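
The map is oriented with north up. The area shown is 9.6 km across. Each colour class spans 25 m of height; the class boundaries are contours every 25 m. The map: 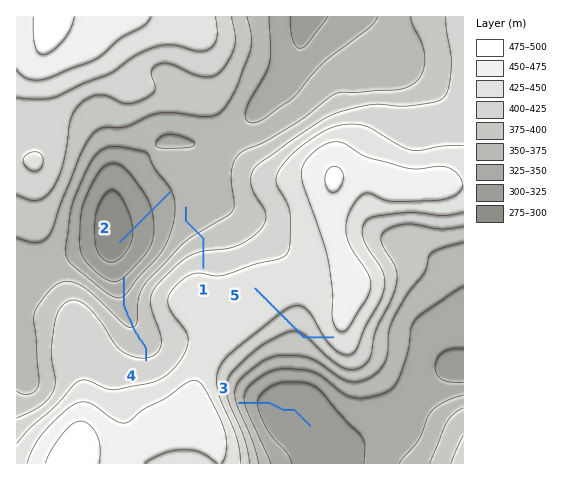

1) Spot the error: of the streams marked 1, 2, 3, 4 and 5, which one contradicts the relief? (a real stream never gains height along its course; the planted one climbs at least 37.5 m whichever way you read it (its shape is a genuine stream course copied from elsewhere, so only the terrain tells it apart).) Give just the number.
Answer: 5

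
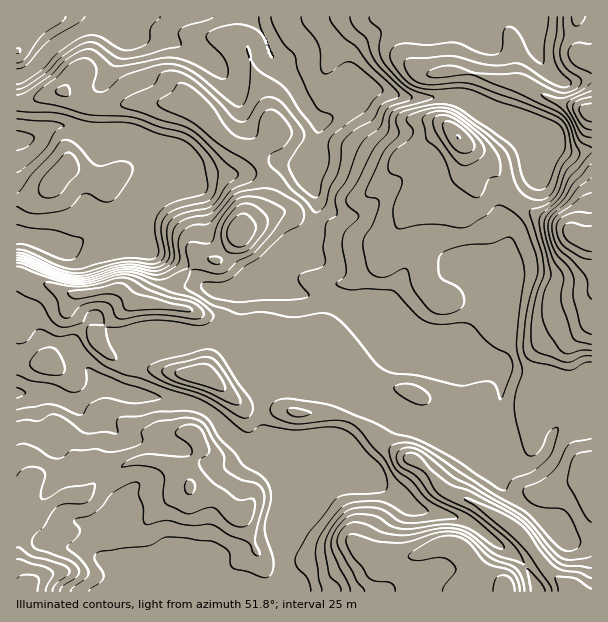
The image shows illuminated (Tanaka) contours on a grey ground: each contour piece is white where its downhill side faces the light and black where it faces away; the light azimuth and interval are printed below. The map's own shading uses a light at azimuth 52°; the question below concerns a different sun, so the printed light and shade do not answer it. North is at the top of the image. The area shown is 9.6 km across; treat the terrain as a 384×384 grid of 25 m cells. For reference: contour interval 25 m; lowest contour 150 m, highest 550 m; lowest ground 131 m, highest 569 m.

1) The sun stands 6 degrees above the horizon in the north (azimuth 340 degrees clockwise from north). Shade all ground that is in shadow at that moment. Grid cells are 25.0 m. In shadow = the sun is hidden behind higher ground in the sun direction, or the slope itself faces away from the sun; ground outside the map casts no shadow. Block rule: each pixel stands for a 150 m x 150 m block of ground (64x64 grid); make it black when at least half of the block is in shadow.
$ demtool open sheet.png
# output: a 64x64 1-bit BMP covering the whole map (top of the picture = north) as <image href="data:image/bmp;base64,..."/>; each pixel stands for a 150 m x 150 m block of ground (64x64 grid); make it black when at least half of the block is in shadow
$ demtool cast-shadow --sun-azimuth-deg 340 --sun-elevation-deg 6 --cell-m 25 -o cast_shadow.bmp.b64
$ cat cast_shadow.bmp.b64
<image width="64" height="64" href="data:image/bmp;base64,Qk0+AgAAAAAAAD4AAAAoAAAAQAAAAEAAAAABAAEAAAAAAAACAAATCwAAEwsAAAIAAAAAAAAA////AAAAAAAfgAAAAAAAAA8AAAAAAAAAAAAAAAAAAAAAAAAAAAAAAAAAAAAAAAEAAAAAAAAABwAAADjwAAAOAAAAuDAAADwAA4AQMAAB8AADgAAQAAPgAAAAAAAACwAAAAAAAAAYAAAAGAAAABgAAAAEAAAAOAAAAAAAAAAAAAAAAAAAAAAAAAAAAAHwAAAAAAABh/wAAAAAAAPv+AAAAAAAD8PgAAAAAAA/gAAAAAAAAf8AAAAAAHgP/gAAAAADeD/4AAAAAA8AeAAAAAAAPwBgAAAAAAB/AoAAAAAAAAcGB/gAAAAAAwYf/AAAAYAADx/8AAADwAAD3/gAAAPAAAPngAAAAAAAA+AAAACAAAAAAAOwAcAAAAAAB/gAwAAAAAAP+AAAAAAAAAH4AAAABwAAAPwAAAAPAAAA/AAAAAQAAAA8AAAAAAAAAAwAAAAAAAAAAAAAAAAQAAAAAAAAAAAQAAAAAAAAABAAAAAAAAAAAAAAAAAAAAAAAAAAAAAAAAAQAAAAMAAAAPgBAABwAAAH+AMAAAABYf/4AAAAADn///AAAAAA/f//4AAAAAP9/xwAAAAAP/gcAAAAAA//4AAAAAAAP/8AAAAAAAB/+ADAAAAAAMCABuAAAAAAAAAA8AAAAAAAAAB4AAAAAAAAADwAAAAAAAAAHgAAAAAAAAACAAAAAAAAAA=="/>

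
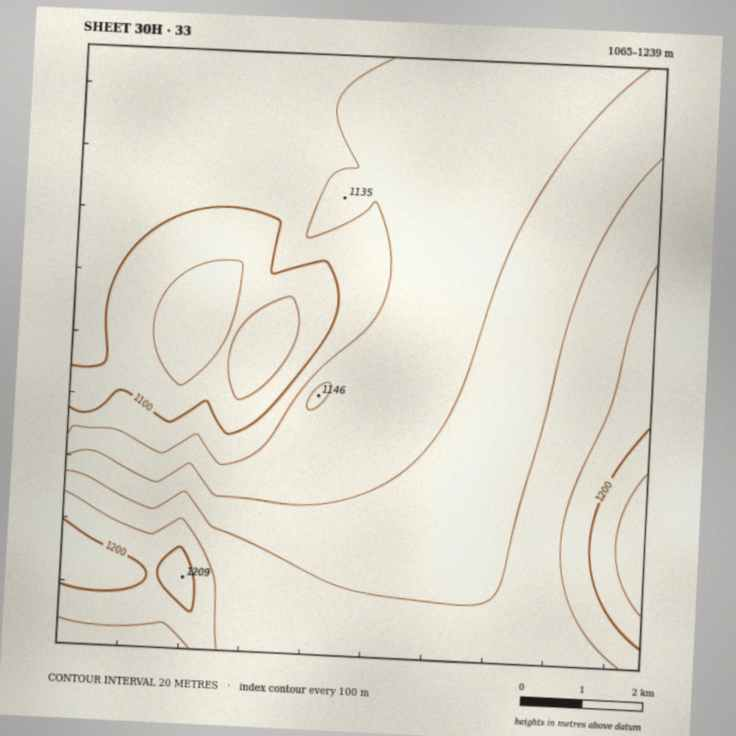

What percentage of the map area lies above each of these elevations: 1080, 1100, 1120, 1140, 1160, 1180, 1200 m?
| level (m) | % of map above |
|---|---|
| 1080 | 97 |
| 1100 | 89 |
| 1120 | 70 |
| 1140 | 46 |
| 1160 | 27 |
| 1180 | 11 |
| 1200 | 4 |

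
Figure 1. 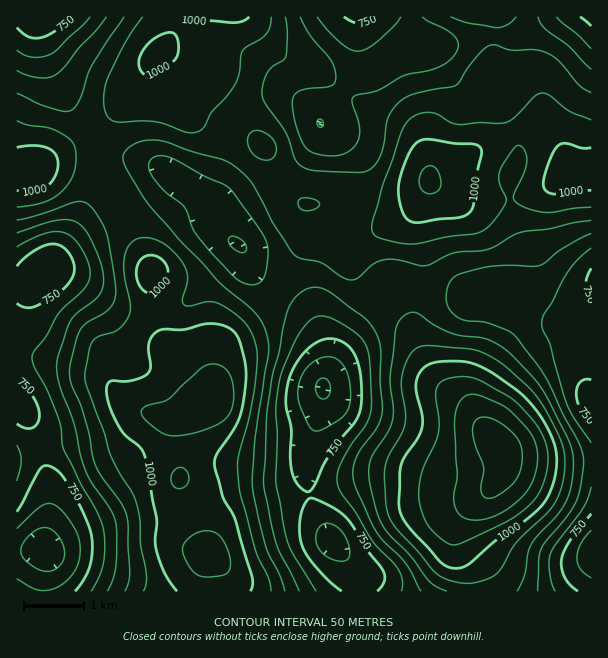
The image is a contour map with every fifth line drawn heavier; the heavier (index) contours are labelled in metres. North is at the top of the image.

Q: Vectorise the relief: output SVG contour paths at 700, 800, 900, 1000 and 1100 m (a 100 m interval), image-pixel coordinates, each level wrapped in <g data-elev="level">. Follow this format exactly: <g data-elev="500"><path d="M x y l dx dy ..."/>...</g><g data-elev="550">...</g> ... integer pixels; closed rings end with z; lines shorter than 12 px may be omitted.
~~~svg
<g data-elev="700"><path d="M591 578l-10-8-4-12 3-13 11-15"/><path d="M341 561l-14-4-6-5-3-6-2-6 0-7 2-5 5-4 6-1 6 2 6 5 5 9 3 9 1 7-3 5z"/><path d="M17 529l24-23 6-2 6 0 9 6 11 15 5 12 2 12-1 12-4 9-7 10-11 7-10 3-9 0-21-11"/><path d="M315 431l-6-5-9-21-2-10 1-11 4-11 8-9 10-6 11-1 9 5 6 10 3 15 0 17-3 8-6 6-17 11z"/></g><g data-elev="800"><path d="M316 591l-24-39-7-19-9-51 1-47-1-25 5-35 13-32 14-21 6-4 7-2 12 3 20 12 9 8 6 11 2 21 2 31-1 11-5 12-16 21-9 16-3 11-1 9 4 10 15 21 16 27 27 30 3 11-1 10"/><path d="M555 591l-3-7-2-11-1-10 1-9 5-9 28-36 4-9 4-13"/><path d="M17 481l4-20-1-8-3-8"/><path d="M591 443l-16-24-8-14-17-60-7-15-1-7 2-9 8-12 16-30 10-12 13-12"/><path d="M240 252l-6-3-4-4-2-5 2-3 7 0 8 6 2 5-1 3-3 2z"/><path d="M17 247l28-14 9-1 9 0 8 4 7 7 7 12 5 12 0 9-3 9-29 29-11 21-13 16-2 6 2 9 13 23 12 30 5 31 17 35 14 24 8 18 2 16-2 20-4 13-8 15"/><path d="M318 126l-1-4 3-3 3 2 0 4-2 2z"/><path d="M591 49l-13-14-22-18"/><path d="M90 17l-33 32-7 6-9 2-9 0-8-2-7-5"/><path d="M401 17l-7 9-19 17-10 7-8 1-7-2-11-7-12-12-10-13"/></g><g data-elev="900"><path d="M285 591l-5-16-14-29-14-60 3-48 14-85-1-11-3-12-4-9-6-9-37-31-69-77-24-39-2-9 3-6 6-5 8-3 18-2 10 3 26 9 27 7 9 4 13 10 9 10 21 41 21 31 8 4 19 4 20 13 9 4 7-2 15-13 11-5 13 0 23 5 7 1 27-13 36-4 32-17 27-3 25-6 18-3"/><path d="M517 591l8-16 3-21 3-9 6-9 22-23 10-18 3-13 1-17 0-12-3-10-29-56-10-12-24-24-10-7-11-5-27-4-10-3-16-8-14-10-8-2-10 6-5 11-6 49 3 30 0 11-5 13-17 26-2 9 0 12 8 33 8 18 25 25 19 26 8 6 10 4"/><path d="M17 220l25-6 30-11 11-1 6 3 6 6 7 13 5 10 8 48 0 17-7 11-21 12-7 8-9 30-2 14 2 10 10 21 7 23 7 37 7 12 19 26 6 13 3 57-1 9-4 9"/><path d="M591 93l-11-7-20-24-12-9-14-3-24 0-13-5-6 0-6 3-8 8-21 29-42 9-9 4-8 6-9 15-7 36-4 8-6 6-6 3-6 0-50-2-7-4-6-5-10-27-20-29-4-9 1-10 4-13 6-7 11-6 2-4 1-23-2-16"/><path d="M124 17l-33 49-11 32-8 12-7 1-13-3-14-4-21-11"/><path d="M451 17l17 6 29 5 10-3 9-8"/></g><g data-elev="1000"><path d="M250 591l3-7-1-9-17-56-12-22-9-33 3-11 17-24 6-14 5-29 0-21-5-22-5-10-10-7-15-2-27 6-18-1-7 2-6 5-3 6-1 8 3 16-3 8-7 4-10 3-20 0-3 2-1 4 2 18 10 21 7 10 14 11 4 8 13 63-2 22 1 11 9 23 12 17"/><path d="M449 567l10 1 9-4 28-24 25-16 16-14 8-9 6-10 4-14 2-13-1-15-6-15-10-18-13-17-12-10-27-19-15-7-14-2-27 2-7 4-6 7-3 7 0 8 6 25 0 12-4 12-15 21-3 14-1 31 4 14 8 12 27 30z"/><path d="M148 293l5-1 6-3 6-7 3-7 0-6-3-6-6-5-6-3-6 1-4 2-4 5-2 6-1 7 3 8 4 6z"/><path d="M413 222l46-5 6-1 5-4 4-8 2-25 6-26-1-4-2-3-6-2-18-1-27-4-8 2-6 4-11 22-5 22 1 12 4 12 4 6z"/><path d="M17 191l18 0 10-4 10-10 3-13-3-11-8-5-14-3-16 2"/><path d="M591 148l-9 0-16-5-8 2-4 6-5 10-6 22 3 8 6 3 39-4"/><path d="M143 74l4 1 6-1 23-15 2-6 1-8-2-7-3-4-6-2-7 3-9 5-6 7-5 7-2 8 1 7z"/><path d="M179 17l9 3 45 3 9-2 7-4"/></g><g data-elev="1100"><path d="M468 519l11 1 12-3 12-5 13-10 9-9 6-9 5-12 2-13-1-12-4-10-6-9-14-14-14-10-17-8-9-2-8 2-6 6-3 9-1 11 2 52-3 27 4 12z"/></g>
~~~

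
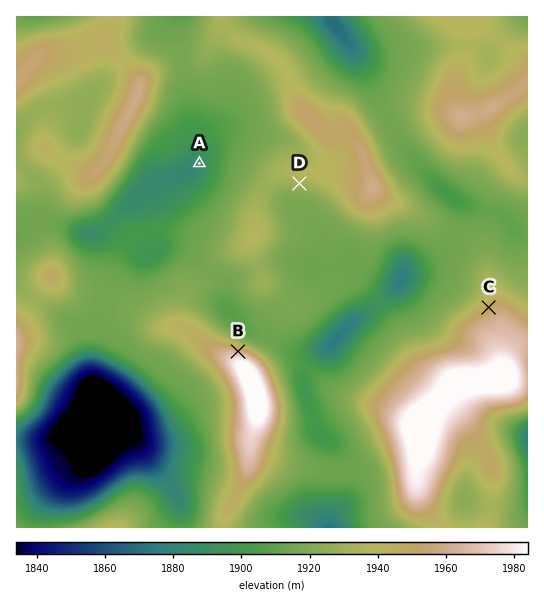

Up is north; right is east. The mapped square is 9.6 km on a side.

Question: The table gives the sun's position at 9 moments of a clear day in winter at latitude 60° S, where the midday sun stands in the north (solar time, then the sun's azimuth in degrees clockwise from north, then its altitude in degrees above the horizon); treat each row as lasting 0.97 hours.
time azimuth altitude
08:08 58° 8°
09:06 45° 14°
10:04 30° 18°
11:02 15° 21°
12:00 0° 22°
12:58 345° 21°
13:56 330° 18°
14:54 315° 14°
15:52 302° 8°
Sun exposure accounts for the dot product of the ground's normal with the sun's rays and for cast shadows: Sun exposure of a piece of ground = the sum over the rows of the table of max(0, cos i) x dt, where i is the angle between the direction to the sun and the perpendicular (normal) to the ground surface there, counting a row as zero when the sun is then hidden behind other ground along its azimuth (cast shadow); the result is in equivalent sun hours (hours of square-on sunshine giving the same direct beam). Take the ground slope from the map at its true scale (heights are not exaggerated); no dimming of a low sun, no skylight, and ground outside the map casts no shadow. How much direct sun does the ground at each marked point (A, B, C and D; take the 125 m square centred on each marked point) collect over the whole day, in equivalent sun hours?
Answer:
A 2.3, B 3.4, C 2.7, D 2.1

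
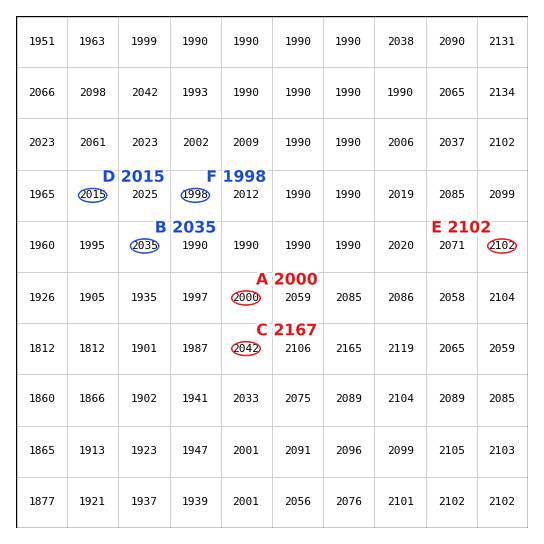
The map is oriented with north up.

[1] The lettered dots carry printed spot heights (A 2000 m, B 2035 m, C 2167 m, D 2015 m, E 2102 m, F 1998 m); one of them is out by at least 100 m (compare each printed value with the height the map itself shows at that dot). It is C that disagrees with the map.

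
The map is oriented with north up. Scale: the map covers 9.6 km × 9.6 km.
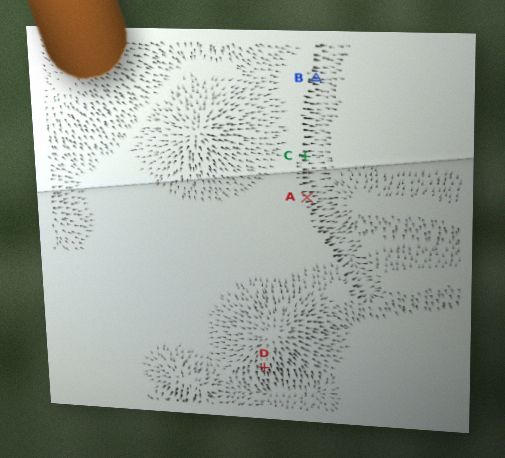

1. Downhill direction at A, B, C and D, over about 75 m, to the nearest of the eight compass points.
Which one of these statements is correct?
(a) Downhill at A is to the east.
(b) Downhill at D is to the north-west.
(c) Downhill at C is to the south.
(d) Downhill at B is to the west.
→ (a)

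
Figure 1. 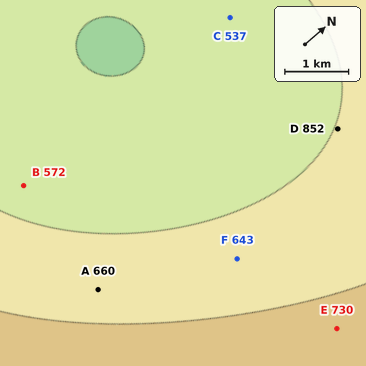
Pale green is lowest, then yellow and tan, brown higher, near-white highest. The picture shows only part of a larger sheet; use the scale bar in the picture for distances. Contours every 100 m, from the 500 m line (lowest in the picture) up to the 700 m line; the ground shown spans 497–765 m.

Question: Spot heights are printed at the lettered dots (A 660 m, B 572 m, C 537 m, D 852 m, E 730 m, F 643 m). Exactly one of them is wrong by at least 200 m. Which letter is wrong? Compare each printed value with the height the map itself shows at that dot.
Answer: D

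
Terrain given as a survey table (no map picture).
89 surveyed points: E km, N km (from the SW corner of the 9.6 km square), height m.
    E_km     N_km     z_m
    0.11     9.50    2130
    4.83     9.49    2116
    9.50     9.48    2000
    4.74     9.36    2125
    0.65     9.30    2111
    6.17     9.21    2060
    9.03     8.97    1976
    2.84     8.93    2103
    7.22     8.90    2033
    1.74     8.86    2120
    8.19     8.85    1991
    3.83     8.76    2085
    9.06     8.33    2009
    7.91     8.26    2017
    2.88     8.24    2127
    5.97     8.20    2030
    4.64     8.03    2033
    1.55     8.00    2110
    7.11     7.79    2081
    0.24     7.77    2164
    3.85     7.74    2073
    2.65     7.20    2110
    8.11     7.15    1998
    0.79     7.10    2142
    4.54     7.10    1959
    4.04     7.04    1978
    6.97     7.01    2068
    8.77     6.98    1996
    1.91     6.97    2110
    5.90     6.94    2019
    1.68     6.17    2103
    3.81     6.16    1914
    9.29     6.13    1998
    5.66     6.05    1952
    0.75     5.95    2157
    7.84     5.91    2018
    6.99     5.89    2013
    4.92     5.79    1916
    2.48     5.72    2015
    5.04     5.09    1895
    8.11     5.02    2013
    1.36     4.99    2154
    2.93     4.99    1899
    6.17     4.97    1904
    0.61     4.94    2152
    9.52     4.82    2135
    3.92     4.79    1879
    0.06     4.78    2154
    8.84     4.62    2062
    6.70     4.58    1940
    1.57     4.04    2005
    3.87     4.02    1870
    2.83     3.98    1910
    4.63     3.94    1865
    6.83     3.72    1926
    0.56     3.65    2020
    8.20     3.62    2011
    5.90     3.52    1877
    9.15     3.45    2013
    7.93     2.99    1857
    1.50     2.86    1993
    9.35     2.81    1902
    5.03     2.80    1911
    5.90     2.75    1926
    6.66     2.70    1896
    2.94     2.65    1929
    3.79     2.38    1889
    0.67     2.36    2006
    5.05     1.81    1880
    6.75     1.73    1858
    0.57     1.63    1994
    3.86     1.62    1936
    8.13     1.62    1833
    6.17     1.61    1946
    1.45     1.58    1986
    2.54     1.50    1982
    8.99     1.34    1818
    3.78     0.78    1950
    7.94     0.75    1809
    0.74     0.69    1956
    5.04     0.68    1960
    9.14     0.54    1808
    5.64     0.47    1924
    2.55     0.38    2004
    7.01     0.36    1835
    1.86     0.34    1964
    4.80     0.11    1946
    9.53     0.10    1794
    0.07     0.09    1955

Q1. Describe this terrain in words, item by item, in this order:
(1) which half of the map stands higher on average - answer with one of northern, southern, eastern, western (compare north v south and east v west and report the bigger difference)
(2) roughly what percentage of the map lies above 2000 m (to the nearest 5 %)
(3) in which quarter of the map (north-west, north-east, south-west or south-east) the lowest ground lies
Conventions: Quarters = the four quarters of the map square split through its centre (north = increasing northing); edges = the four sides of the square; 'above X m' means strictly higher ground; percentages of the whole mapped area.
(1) Taken as a whole, the northern half is higher than the southern.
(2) About 45 % of the map lies above 2000 m.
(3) Look to the south-east quarter for the lowest ground.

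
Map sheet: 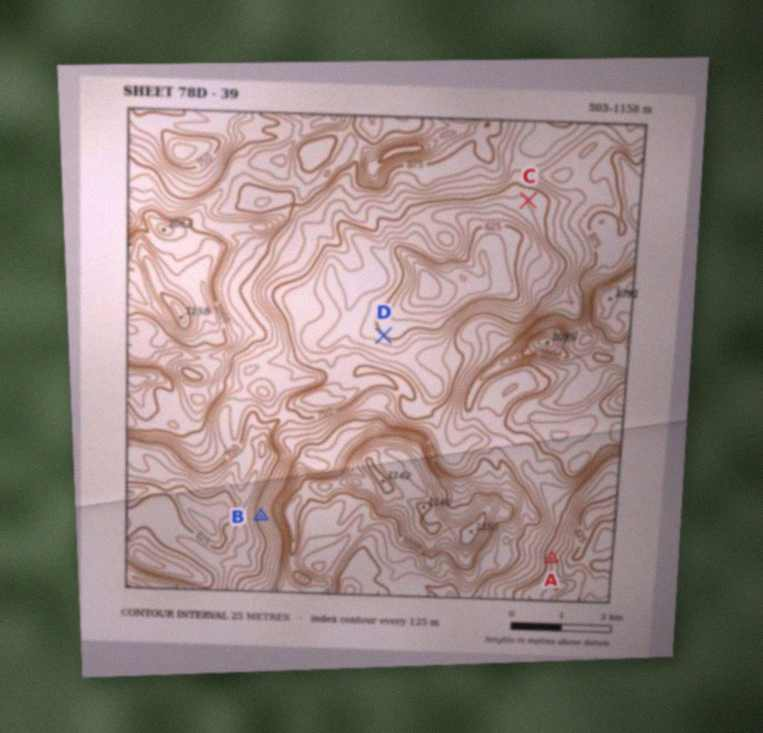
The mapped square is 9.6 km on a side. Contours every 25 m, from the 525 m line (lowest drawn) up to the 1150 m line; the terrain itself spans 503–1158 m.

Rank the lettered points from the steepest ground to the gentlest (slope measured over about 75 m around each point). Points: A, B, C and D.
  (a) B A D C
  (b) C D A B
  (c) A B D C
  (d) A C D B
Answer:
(a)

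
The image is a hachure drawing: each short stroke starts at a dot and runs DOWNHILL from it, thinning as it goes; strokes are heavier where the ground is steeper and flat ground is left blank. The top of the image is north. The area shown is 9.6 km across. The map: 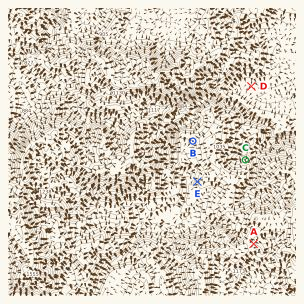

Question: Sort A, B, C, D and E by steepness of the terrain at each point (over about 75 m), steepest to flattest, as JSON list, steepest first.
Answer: ["C", "E", "B", "A", "D"]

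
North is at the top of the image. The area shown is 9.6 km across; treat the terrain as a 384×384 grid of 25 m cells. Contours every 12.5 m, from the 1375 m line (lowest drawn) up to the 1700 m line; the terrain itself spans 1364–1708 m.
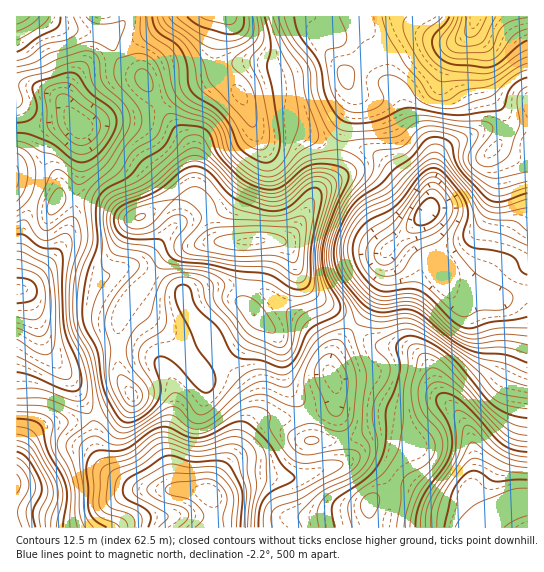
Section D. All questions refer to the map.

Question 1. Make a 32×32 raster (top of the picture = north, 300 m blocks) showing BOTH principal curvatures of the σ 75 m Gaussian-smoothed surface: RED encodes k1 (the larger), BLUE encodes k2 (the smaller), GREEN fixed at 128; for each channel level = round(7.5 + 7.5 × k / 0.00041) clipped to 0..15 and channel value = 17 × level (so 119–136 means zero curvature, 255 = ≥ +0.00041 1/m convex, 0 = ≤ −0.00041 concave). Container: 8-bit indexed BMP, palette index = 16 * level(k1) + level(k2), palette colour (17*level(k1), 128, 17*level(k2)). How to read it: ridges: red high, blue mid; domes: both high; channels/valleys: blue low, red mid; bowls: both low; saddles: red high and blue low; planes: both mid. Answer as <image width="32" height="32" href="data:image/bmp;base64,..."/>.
<image width="32" height="32" href="data:image/bmp;base64,Qk02CAAAAAAAADYEAAAoAAAAIAAAACAAAAABAAgAAAAAAAAEAAATCwAAEwsAAAABAAAAAAAAAIAAABGAAAAigAAAM4AAAESAAABVgAAAZoAAAHeAAACIgAAAmYAAAKqAAAC7gAAAzIAAAN2AAADugAAA/4AAAACAEQARgBEAIoARADOAEQBEgBEAVYARAGaAEQB3gBEAiIARAJmAEQCqgBEAu4ARAMyAEQDdgBEA7oARAP+AEQAAgCIAEYAiACKAIgAzgCIARIAiAFWAIgBmgCIAd4AiAIiAIgCZgCIAqoAiALuAIgDMgCIA3YAiAO6AIgD/gCIAAIAzABGAMwAigDMAM4AzAESAMwBVgDMAZoAzAHeAMwCIgDMAmYAzAKqAMwC7gDMAzIAzAN2AMwDugDMA/4AzAACARAARgEQAIoBEADOARABEgEQAVYBEAGaARAB3gEQAiIBEAJmARACqgEQAu4BEAMyARADdgEQA7oBEAP+ARAAAgFUAEYBVACKAVQAzgFUARIBVAFWAVQBmgFUAd4BVAIiAVQCZgFUAqoBVALuAVQDMgFUA3YBVAO6AVQD/gFUAAIBmABGAZgAigGYAM4BmAESAZgBVgGYAZoBmAHeAZgCIgGYAmYBmAKqAZgC7gGYAzIBmAN2AZgDugGYA/4BmAACAdwARgHcAIoB3ADOAdwBEgHcAVYB3AGaAdwB3gHcAiIB3AJmAdwCqgHcAu4B3AMyAdwDdgHcA7oB3AP+AdwAAgIgAEYCIACKAiAAzgIgARICIAFWAiABmgIgAd4CIAIiAiACZgIgAqoCIALuAiADMgIgA3YCIAO6AiAD/gIgAAICZABGAmQAigJkAM4CZAESAmQBVgJkAZoCZAHeAmQCIgJkAmYCZAKqAmQC7gJkAzICZAN2AmQDugJkA/4CZAACAqgARgKoAIoCqADOAqgBEgKoAVYCqAGaAqgB3gKoAiICqAJmAqgCqgKoAu4CqAMyAqgDdgKoA7oCqAP+AqgAAgLsAEYC7ACKAuwAzgLsARIC7AFWAuwBmgLsAd4C7AIiAuwCZgLsAqoC7ALuAuwDMgLsA3YC7AO6AuwD/gLsAAIDMABGAzAAigMwAM4DMAESAzABVgMwAZoDMAHeAzACIgMwAmYDMAKqAzAC7gMwAzIDMAN2AzADugMwA/4DMAACA3QARgN0AIoDdADOA3QBEgN0AVYDdAGaA3QB3gN0AiIDdAJmA3QCqgN0Au4DdAMyA3QDdgN0A7oDdAP+A3QAAgO4AEYDuACKA7gAzgO4ARIDuAFWA7gBmgO4Ad4DuAIiA7gCZgO4AqoDuALuA7gDMgO4A3YDuAO6A7gD/gO4AAID/ABGA/wAigP8AM4D/AESA/wBVgP8AZoD/AHeA/wCIgP8AmYD/AKqA/wC7gP8AzID/AN2A/wDugP8A/4D/AKWUhaSThMfnxcfItpOBlum5p5eIh6eWcpSouKeXp6eXlZa4pmRhgpWVlraVc2GV6bm2tsi3ybiDgqfZp5aXuLjJ2MmnlYVzYHFhgXJCU7PElHSEp7bI15WTksjpuJWXuMq4lqSDcoKFhXWVdHOkt6eUk4BwYHPFl5Zxc+fZl7WnyJZjk6Ojp6Z1Y5SmlIJ0lZa3p4SDYZS3hmRBtPa3pYa1w3J0dKTnpVNyp8eUc3SWt9nq59alhLeGZFK098Z0ZafHxte0kvbng6HI67iTtLeWlKV1dJaXl5WFhfb4poN1h6eopbGi2f3msKXJyJWEdYWmpnVzh5iXlKjY9+d0c3aFloZygLb5/Neihqi4t5WFl7aWdXOXl4WWyenolmJlhpeGc2By6PimlIOXqJimlnW1s3RkZKaFZYfH17eUlIeXh4WDcXTm5oV0hpeXhZWUdOfGYmN1l4d1puj52MO1qJeHhJGTttbGhnaWl4d0lKan+8hzY4Snt8bo+OiUgJWol4ZykLjZuLiHmKaHhXOFydjJtJSFsuXVx9nXlFBRhIaFhnKBydiXyJeoloSDlcfoqJSkltn247Km2ceAcHWEdIVkYXPI2IaouKd0Y4W3yKaDgrX29ueEUmPEsoCFh3Z1hWNSk7jYlnWn1pFAYICggWOF+fazVGNSY5KTdIaGh4eXhYWhpcjGg3KT5NallaaWhaX59lJCU0J0p6eGdpeHdoeFuKKBddPEhIPF+fj4+Pjn5/n1UkBTU3GmyLWmqId3hqTJpnJitfnatZGEp8fH2Ojn+PeVUFJ2o6CDtcfHlnaHkrfIgpHW/Pz4lHOkpISVlqT29+dyUXW1kEBSg9LEk4OjktmkstXGt/b2t7jI1da0ktb596NzhbimUEBRo+i4hKeAyKWTpoNxc8bZyui1dFJip/v49dW2qLdQUITG6Lm3uJLHpYOGlYaDhMnqyHVjQkKj1sXm57W1x5GQ1/zJl7fHpcd0Y4WoqId0s+OzUmNidKOSkZKSg6bJo6DT2tmolpKUlWNTY6amdoa32cmDYnOWlnSjpIWGl7eCU4CQpLeHlaZ1dGRTg7WGxsbJx5KCdKeGdKa5qZiXlZOWt6WTtqe4qHNzhXaVpqbVlISTcnOGp4SFqLmoqLe1x9m4l5e2hYOCY3SnuLeo2KZ0ZHR0ZJeXhJa4yJeGdXWXqIWFpINkhJaGg5Wop7m5l5eFhZaWqIZkZMe5l4aFhoeklYbHlmS4l5aGc6WlpqipqKS1xtemk4W21peXp4WHlcbIl8nIpoZ2p7jFx5ekpaiopZZ0g6KUyNeGdoeGhpe15/jpp5aWl6a2t7Wmt8ekg3VldWJhlbjYl3aHh4WXp5WDtPiXdYY="/>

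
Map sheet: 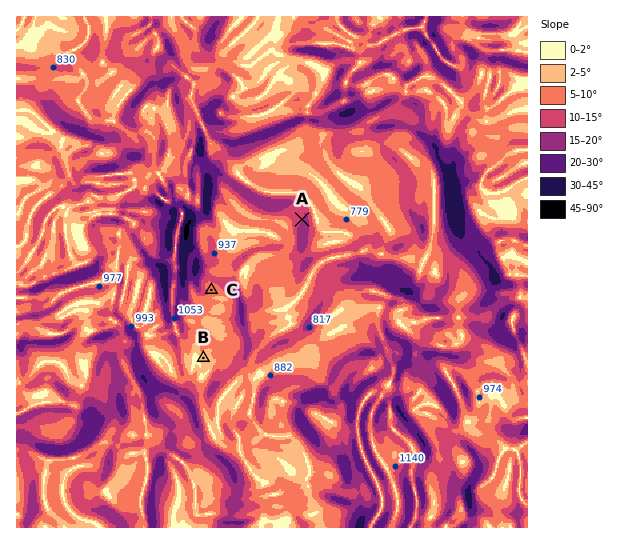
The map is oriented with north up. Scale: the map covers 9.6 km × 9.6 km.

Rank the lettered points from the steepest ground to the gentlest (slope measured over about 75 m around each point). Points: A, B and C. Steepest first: A C B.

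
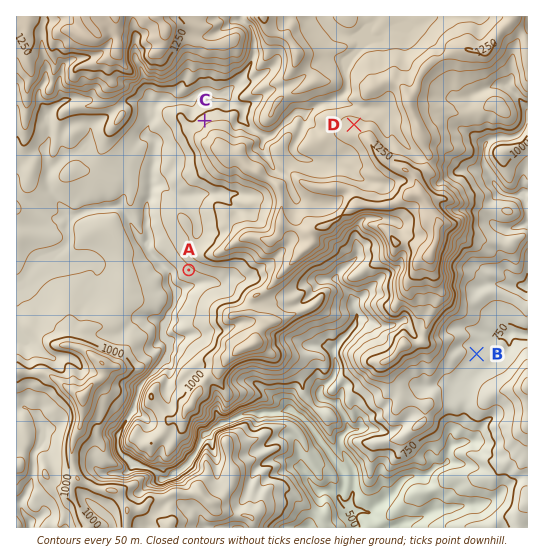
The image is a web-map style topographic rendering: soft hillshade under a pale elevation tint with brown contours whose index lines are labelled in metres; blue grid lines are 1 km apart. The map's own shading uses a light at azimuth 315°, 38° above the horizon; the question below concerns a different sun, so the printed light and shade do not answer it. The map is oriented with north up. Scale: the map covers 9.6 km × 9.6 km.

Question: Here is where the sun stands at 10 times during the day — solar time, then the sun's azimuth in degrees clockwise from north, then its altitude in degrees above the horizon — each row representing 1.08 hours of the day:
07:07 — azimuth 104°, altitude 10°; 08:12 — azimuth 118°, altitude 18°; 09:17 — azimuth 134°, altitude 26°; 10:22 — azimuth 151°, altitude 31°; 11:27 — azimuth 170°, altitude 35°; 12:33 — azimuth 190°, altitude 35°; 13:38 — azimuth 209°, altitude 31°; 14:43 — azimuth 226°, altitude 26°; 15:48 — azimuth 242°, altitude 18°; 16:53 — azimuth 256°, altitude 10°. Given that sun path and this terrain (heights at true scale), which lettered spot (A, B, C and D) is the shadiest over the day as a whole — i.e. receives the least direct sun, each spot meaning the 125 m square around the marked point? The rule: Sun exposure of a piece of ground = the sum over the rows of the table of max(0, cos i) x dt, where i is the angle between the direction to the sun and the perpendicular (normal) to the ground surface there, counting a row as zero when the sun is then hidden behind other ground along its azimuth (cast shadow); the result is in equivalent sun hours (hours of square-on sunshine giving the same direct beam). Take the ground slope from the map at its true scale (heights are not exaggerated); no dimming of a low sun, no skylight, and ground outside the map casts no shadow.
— C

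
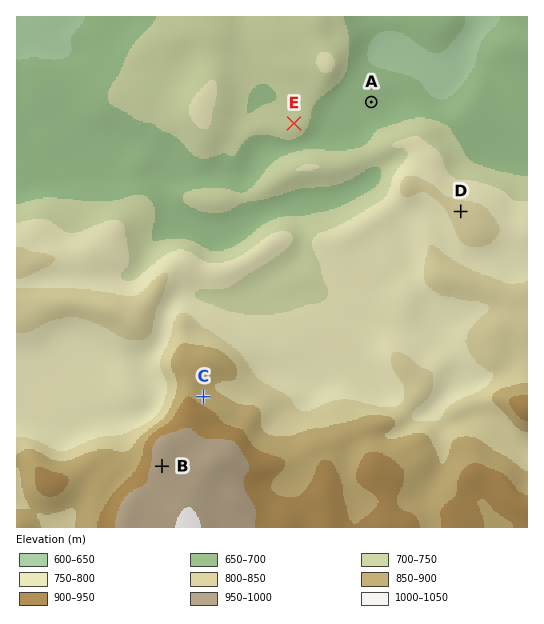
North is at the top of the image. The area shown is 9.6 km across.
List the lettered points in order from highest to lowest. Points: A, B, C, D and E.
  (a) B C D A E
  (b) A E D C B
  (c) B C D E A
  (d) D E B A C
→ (c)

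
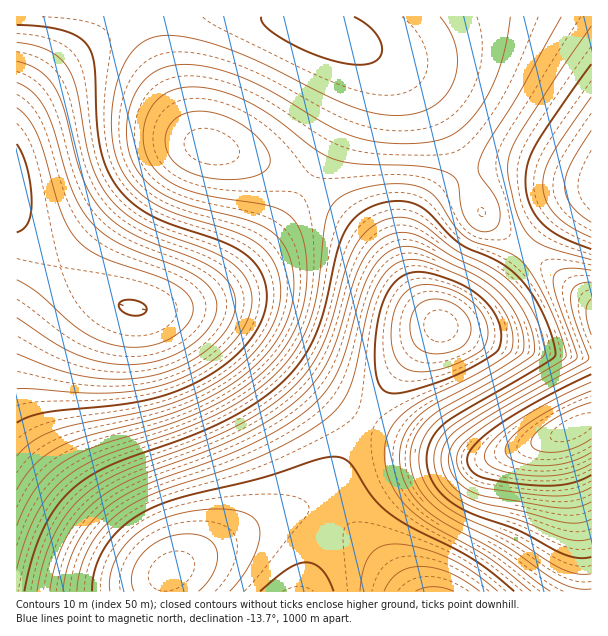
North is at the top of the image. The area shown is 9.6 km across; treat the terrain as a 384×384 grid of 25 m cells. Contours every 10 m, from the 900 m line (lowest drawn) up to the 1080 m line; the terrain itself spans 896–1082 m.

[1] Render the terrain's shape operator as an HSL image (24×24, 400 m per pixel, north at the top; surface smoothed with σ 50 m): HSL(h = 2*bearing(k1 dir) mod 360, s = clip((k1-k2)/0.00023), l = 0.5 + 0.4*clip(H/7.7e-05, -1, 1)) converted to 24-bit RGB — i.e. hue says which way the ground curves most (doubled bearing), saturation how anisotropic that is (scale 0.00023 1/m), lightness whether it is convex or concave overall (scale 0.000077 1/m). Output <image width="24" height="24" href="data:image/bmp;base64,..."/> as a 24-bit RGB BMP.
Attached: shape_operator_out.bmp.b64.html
<image width="24" height="24" href="data:image/bmp;base64,Qk32BgAAAAAAADYAAAAoAAAAGAAAABgAAAABABgAAAAAAMAGAAATCwAAEwsAAAAAAAAAAAAAgn+NkYmYn5Okq56vtqi4vrC/vK69rZ+0mo+pg32da26SXGqGWXSEYY2MapqJd6aJhrGPlrqXm7Obkp6YgYGMcGt9XFVvSUJieoeMho+UkZWdnJymq6Wvt6u2uae2s5q0p4yrln+hf3GWZWiLYniIZpGMa52Gc6uGgLiQk7+imrWvkY6mlXebg2eKZlR2TkJmdI+NfZaTiJyblJ+hnqClraOssp+uspOuroispH6mkneceG+SbnyMcJOLb6CCcrOBecWPgsiogqy5inGxrm6vnGeje1SOXUV5b5OJdZiOfpyTiJ6Zk56eoJqiqpWmroyoroSpqn6ooXujjnmZfH6PfJKJdqN5c71xZs9uS8V3RoGIZEF6pXGapWirj1SockmZbJaEb5qIdJuMfJuRhpiWjo+Xn4ufp4WjrIGmrH+nqX+moIChlIaWjpOIkaZ9lsJuec9ENnkkFB8UHR8UZm5Hd1pqe1iLc02ba5iAapqCbJqFcZeIeJOMgImPjoGUnn+fp36krH+orYGoqYSkooaZnYeGq598xb9ny8ctQUASIiIRFyoJGCkKIzMWM0QtQE5Ya5l8Z5l8ZpZ9aJJ+bIuBcoSFeneGjXiQm3mZo3ueqX6gq4CdqX+VqXyFtIF2yoxn1nA3ci4cIx0QGisLFisIFCsIESkKDyUObpl6Z5Z4ZJB1Y4l0Y4FzZnl1bHF2e3F8iHGDlHKInXSMpXWNqnSKrnKDuHF4ym5w2GFtzEVyo2NvfXxURl8zIkAYDygLCioJcZd4aZFzZIluYH9pXXZmXGxkYGhla2lndWlsgWpyjmp4m2p9pWqArWyAtm+BxHaH0H6Z04+yzJy8u5O3moWiaoeKR3FUI1EtdZN2bYpuZYBmXnVfWGtYVGFUVV5TXmJYaGZccWVgfGNkimRtmmV1pmp9sHOGu3+SxY6kzqS507LNz7jbz8js09T4zNX/zNr/fo15eINwcXhmaG5cXmNTVVpLUVdIVVtJXGBNZmZTbWZad2RgiGZsmm56qH2LtJCfwaq40cfT2drl3OPv2OXxudHmiqjFXlqLh4R5gHZtd2pgbGJUYlpKWFVCUVQ9T1Y8UVo+VV9EXWRMZ2tYd3FniXl3m4yQrqSovcLF1t3e4Ojq097ltsHSlIiwhk52TyA1h3F1hGRoflladVNQalNJYVRFXFpCVVxAUF9ATmNDT2hJUW9SX3pkcox4ip6Po7inutTDzOTc1uLkubXLs3SjkjNdXxYvPQ4fhmZ1iVxuiFZlg1NdfFJVdFtUbmhXY21VV3BSUHRSUHlZUX9kWIlwZZp8e6mIk8GTptiiitOReaWPqUtviB0+ag8pZRQucSpMgl11ilhyj1ZwkFdtjl1qiWVngXdtcX5sZINqXYhtV4xxU492VZd8XaOAcayBkcCGrtGHlL5MMjUiPRMfcQ8qhx9AnURynHGme1d1h1d3kll7mmB+nGuBmXuDkYiHg5CId5aKa5uLYJ6LWZ6LVqCJW6WFa6h9kbN+w8J6rn9DMRkaIBMcgTFNq2eMp5Gzm529cVNzgll8kmGGnG+QooCYppOfop2klqKli6enf6incqijZaaeXqSWXqKKZ559h594rpJ3tVJggDNvOypWUWN/o5+xo6W5nJy2YlNrdl98im2OmICdo5Opraazra+5pq+6nK25kKq2g6awdqKpbKKiZ5qPaY98d4lxlHZwp1+Fok2rYkylXoGoiqaol5mlmI+iVFRoY2R3c3WJhoqZmZ6oqrG2sLi9qbO8oKy5lqS0ipusfpKidYyXcYqLbn94cnhte21rh2V7iWKTcGWab4CafJGUh4iOkYSRVGBrYHV6bYqJfJiTjaSdna+lpLKroa2tmqOokZihiIyafYCRd3iHdHR9dXFzcm5rcmpodGhsdmt4cG99c3yCd4OBfYKAhoGFVm1xXX95ZI5/b5qFfaOLi6mPk6iTk6CTkJaRjoqPioCKhHeFf3F9e210d2ptdGhocmlncGtob3BsbXVvb3pycX51doB5fIF/Wnd1XIR1X5B2ZJp3bZ93eqJ4h59+i5V/jY19iH53g3Fxfmtve2dsemZpeGZod2dndWtpc3Fsb3VtbHltbH1wbn9zcYB2dYF6YHx0XYZxXI9tXZRpYZhjb5llfpRphYtqhYBngHRkfGphd2NedmFed2NheGdkeGxoeHJteHlxcntxb35ybYBzbYF0boF1cH93aIBzYYdsXIpkWYtbX4tZa4lZd4VZfX9XenRUd2tSdGVScWJTcWRXdGlddm9keXZrentxd391dYJ4c4N5cIN4boF2bX90bHxz"/>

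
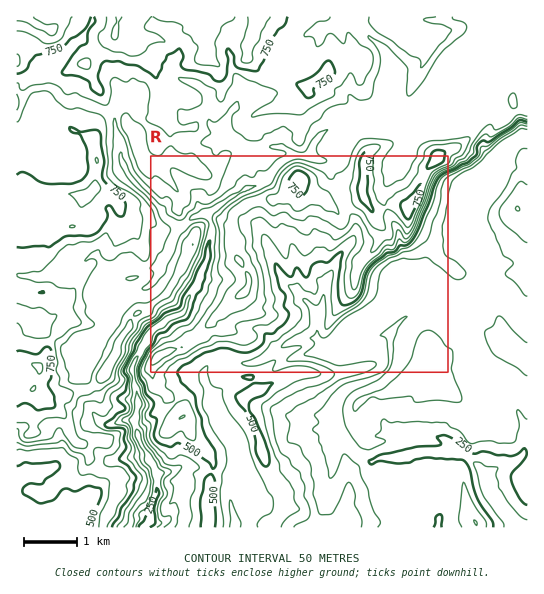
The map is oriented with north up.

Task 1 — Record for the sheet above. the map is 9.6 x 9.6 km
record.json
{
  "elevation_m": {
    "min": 150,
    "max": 860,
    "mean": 550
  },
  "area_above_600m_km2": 46.1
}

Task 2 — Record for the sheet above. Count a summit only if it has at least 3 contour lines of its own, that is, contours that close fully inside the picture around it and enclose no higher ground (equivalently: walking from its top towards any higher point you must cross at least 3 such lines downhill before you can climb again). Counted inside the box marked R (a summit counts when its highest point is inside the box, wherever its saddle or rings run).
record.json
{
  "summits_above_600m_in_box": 1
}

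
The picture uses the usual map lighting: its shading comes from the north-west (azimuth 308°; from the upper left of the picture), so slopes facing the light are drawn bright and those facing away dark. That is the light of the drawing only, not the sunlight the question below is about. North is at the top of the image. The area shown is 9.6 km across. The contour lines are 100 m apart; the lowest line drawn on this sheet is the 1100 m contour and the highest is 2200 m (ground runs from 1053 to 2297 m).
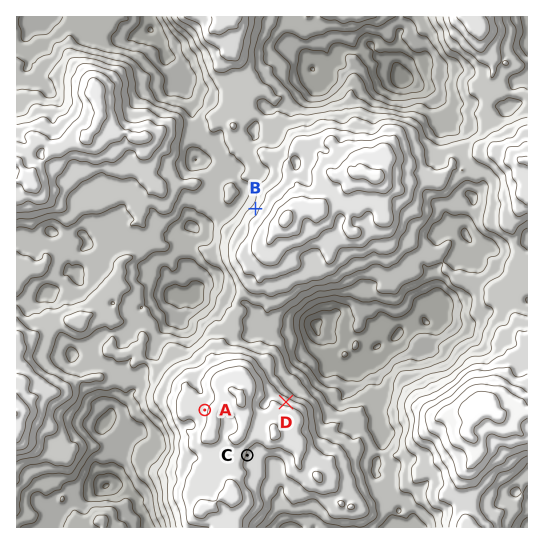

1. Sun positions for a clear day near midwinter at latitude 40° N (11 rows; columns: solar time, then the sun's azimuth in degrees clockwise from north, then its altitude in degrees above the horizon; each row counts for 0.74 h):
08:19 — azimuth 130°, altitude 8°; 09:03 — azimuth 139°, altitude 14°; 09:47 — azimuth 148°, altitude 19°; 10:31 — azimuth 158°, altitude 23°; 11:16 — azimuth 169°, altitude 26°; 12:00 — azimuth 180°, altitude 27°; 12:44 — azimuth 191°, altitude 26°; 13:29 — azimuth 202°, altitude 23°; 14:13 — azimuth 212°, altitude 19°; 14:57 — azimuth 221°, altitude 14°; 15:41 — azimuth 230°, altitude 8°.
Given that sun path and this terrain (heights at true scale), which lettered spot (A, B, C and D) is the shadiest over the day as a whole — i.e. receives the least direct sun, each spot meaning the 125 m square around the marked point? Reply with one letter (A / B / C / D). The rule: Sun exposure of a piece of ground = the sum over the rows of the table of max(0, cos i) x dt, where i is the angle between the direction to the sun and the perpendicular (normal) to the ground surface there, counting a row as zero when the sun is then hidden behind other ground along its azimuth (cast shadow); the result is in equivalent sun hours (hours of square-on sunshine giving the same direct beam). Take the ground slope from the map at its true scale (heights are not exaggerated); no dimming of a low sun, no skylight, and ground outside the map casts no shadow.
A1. D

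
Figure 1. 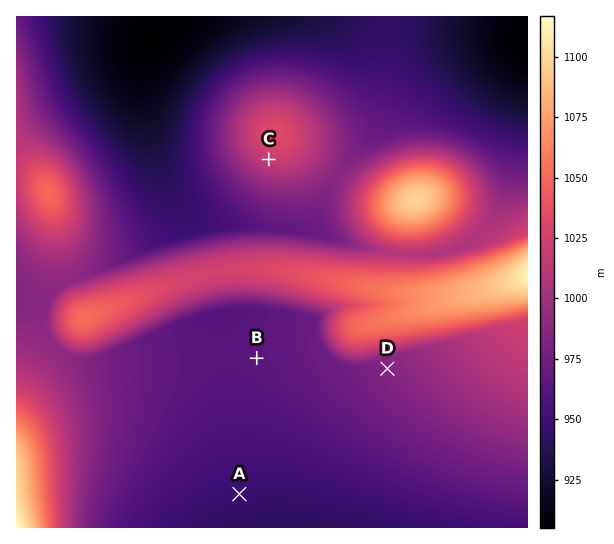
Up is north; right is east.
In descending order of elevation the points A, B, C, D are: C D B A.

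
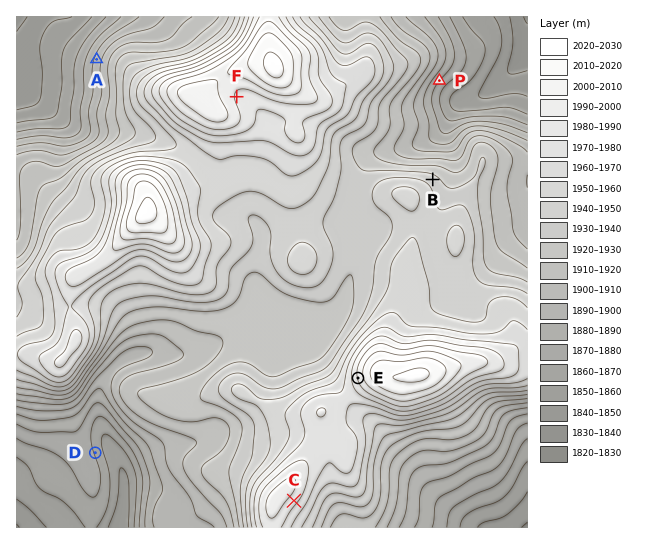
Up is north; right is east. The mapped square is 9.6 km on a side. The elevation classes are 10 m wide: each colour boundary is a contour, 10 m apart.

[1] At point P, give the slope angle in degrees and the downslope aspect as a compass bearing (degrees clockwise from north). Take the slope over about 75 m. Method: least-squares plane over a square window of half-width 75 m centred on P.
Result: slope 4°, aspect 129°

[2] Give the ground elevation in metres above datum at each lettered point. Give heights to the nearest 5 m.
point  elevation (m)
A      1895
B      1935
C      1985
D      1870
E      1990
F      1990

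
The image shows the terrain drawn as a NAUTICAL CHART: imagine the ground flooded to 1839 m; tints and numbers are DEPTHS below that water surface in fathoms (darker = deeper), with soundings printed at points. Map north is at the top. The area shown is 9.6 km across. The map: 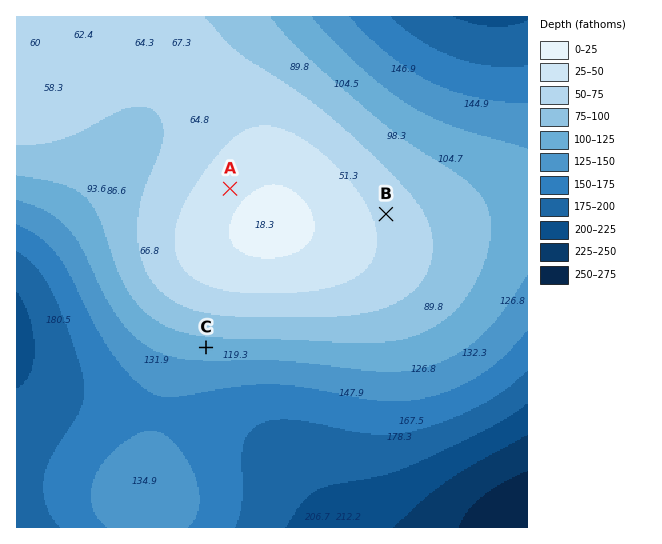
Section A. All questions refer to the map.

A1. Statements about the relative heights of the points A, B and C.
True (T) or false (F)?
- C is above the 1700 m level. F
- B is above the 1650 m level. T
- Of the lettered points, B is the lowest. F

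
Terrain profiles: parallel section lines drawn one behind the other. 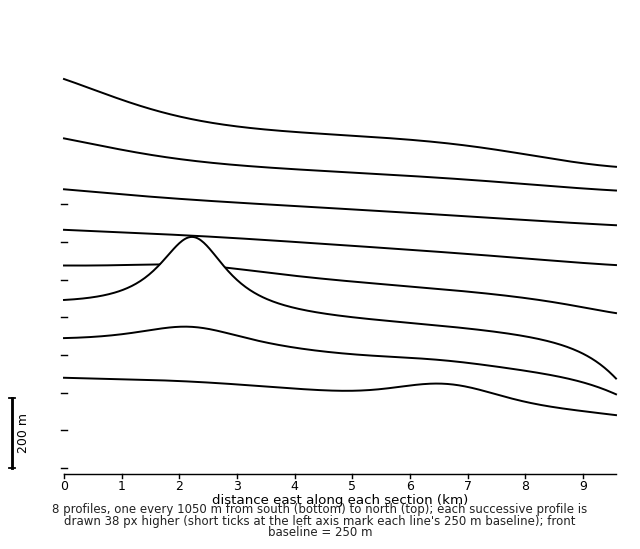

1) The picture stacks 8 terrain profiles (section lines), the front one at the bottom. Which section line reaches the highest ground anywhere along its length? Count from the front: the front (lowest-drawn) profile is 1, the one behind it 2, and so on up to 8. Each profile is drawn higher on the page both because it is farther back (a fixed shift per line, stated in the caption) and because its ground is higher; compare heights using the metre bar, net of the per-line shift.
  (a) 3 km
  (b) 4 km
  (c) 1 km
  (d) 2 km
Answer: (a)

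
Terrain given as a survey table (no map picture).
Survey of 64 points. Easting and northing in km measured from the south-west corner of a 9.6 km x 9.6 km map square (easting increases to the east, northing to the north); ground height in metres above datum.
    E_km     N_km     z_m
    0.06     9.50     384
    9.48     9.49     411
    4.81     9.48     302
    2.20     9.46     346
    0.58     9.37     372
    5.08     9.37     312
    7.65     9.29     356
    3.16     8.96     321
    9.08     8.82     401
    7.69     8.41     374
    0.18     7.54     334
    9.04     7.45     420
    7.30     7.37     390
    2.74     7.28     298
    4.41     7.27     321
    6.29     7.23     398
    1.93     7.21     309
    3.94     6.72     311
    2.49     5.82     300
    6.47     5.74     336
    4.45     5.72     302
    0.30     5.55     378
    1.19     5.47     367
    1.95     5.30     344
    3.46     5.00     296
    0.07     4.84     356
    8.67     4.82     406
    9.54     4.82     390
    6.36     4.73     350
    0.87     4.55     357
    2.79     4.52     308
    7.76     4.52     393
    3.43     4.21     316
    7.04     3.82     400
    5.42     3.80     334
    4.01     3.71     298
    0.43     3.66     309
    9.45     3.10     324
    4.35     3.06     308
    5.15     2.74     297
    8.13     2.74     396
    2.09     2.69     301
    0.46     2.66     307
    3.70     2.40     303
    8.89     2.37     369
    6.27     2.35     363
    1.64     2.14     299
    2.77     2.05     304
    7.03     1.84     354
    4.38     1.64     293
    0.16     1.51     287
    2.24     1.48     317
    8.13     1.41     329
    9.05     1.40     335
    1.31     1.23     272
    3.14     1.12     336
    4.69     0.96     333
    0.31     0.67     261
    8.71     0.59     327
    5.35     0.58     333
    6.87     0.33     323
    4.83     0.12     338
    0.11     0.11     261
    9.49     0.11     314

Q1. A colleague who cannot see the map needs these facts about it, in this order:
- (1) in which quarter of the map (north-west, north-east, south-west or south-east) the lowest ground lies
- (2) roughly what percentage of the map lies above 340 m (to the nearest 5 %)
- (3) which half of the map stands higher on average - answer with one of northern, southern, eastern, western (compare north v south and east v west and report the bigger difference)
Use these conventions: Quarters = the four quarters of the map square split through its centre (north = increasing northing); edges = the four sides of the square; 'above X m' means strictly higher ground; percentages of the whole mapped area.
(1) The lowest ground is in the south-west quarter.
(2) Ground above 340 m makes up about 45 % of the sheet.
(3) The eastern half stands higher on average than the western half.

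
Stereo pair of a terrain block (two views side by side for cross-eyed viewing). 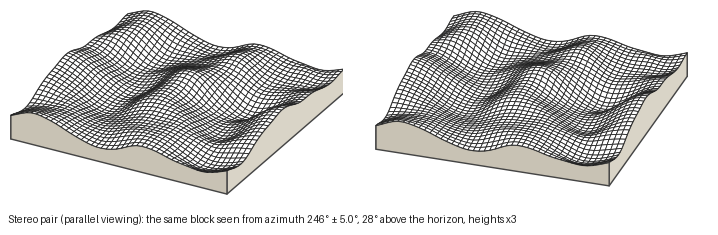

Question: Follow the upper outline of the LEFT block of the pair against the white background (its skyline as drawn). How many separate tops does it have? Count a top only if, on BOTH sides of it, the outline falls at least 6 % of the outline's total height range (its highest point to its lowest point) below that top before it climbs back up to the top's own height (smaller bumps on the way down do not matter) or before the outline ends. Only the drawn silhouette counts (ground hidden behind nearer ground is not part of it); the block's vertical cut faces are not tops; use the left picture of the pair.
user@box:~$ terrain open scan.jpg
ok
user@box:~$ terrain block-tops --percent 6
2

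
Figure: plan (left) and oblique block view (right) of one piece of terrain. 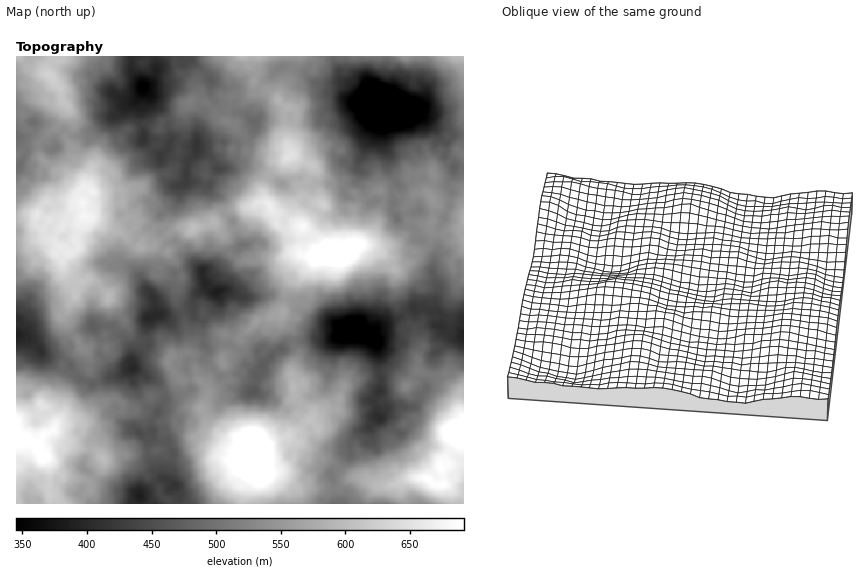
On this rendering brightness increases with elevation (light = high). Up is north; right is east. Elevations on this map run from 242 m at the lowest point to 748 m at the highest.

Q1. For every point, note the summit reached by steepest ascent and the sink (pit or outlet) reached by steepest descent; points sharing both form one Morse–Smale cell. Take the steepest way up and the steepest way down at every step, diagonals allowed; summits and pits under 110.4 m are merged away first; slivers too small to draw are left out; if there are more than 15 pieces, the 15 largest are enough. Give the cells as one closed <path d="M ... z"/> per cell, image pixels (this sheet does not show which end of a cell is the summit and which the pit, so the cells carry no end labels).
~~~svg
<path d="M334 56l-86 1 7 15-1 9 18 12 16 15-4 5 0 8 3 22 4 12-22 18-6 17 1 10 11 13 1 9 5 6 22-1-2 26 3 3 9 0 5-4 19 1 4 3 7-8 10-3 12 0 11 5 40 1 8-5 3-14 7 2 23-6 2-2 0-60-9 1-10-11 1-13-5-5-4-7-13-13-11-2-15-14-5 5-11 0-6 4 0 16-10 17-5 13-4 4-15 0-6-5-2-4 10-15 6-6 8-4 17-16-5-8-13-6-10-11-6-2-9 2-14-2-10-8-2-5 3-3 7 0 12 9 18 6-6-5z"/><path d="M463 275l-3 0-7 9-13 6-4 8 1 15-10-4-14-1-13 9-21 10-10 9-9-6-9 0-21 10-17-2-23 4-14 9-14 14-1 7-4 2-10-9-2-10-9-6-13 9 5 22-21 14-2 9-5 6 5 8 1 8 23 16 15 2 4-4 5 4 29-18 2-13 10-18 8 11-2 12 6 5-7 8-12 7 7 14 0 6-7 7-9 6-9 2-10-2 0 2 13 5 11 10 5 9-1 8 48 0-1-22-3-9 20-19 0-11 3-6 7-7 9-3 8-9 10 3 9 11 6 1 6-8-2-7-8-5-15-1 5-5 4-1 20 1 14-19 0-8 5-14 0-11 15-15 13-2 4-3z"/><path d="M237 250l-8 1-18 17-8 3-14-3-15 6 1 8-16 16-5 1 2 15-8 4 1 27-17 18-3-18-7-9-7-3-3-6-11-1-7 2 7 12-1 14 17 18 16-3 0 12 7 15 10 12 7 4-6 11 2 8-11 4 7 5-1 13 6 18 8 8-21 15-1 10 102 0 2-8-2-11 5-8 11-9-7-7 2-17-5-5-4 4-5 0-17-5-16-13-1-8-5-8 5-6 2-9 21-14-5-22 12-9-5-5-13-1-11 3-2-2-2-24 7-4 10-16-2-8-7-2-5-7 4-1 22-21z"/><path d="M463 226l-24 8-7-2-3 14-8 5-40-1-11-5-12 0-10 3-7 8-4-3-18 0-13 15-12 7-4 6-4 11-3 20-25 8-16 14-5 15 8 6 2 10 10 9 4-2 1-7 11-11 17-12 23-4 17 2 21-10 9 0 9 6 10-9 21-10 13-9 14 1 10 4-1-15 4-8 13-6 7-9 4 0z"/><path d="M87 216l-3 0-5 6-3 18 1 2 13-2 17 14 7 10-4 13-8 7-12-5-10 2-12-8-5-8 0-5 5-7-4-5-4-2-5 6-10 0-9 8-10 13-10 5 0 41 4 4-3 11 15 7 11 13 11 1 12-5 2-3 3-10 10-7 20-4 11 1 3 6 7 3 7 9 3 18 17-18-1-27 8-4-2-15 5-1 16-16 0-6-14-12 1-14-2-2-5-2-19-1-16-13-18-7z"/><path d="M19 335l-3 0 0 56 13-3 9 9 2 7 9 5 7 14-3 9 9 10 33 8 9 9-3 9-13 13 3 4-1 4-16 14 65 1 2-10 21-16-8-7-6-18 1-13-7-5 11-4-2-8 6-11-14-10-10-21-1-11-41 14-10-5-17-20-18-3-14-15z"/><path d="M188 56l-56 1 0 14 11 17-9 14-20 13 2 24 6 5 22-4 17 16 0 10 3 12 9 8 7 0 7-5 21 5 10-18 7 0 8-6 5-11-1-8 14-6 4-8 0-6-9-9-11-3-1-8 4-10-4-5-11 0-14-9-9-11-12-9z"/><path d="M265 202l-12 3-5 6-4 11-10 8-13 1-7-9-10 4-8 0-25 24-9 0-1 3 0 11 7 7 10 2 11-5 12 3 10-3 18-17 10-2-9 12-21 21-4 1 5 7 7 2 2 7-3 8-12 13-2 0 0 13 4 13 14-3 10 1 6 5 6-15 16-14 23-6 5-14 0-8 4-11 4-6 12-7 14-15-2-1-5 4-9 0-3-3 2-26-22 1-5-6-1-9z"/><path d="M113 116l-30 19-8 1-12-5-6 6 0 9-3 3-11-4-18 0-9-7 0 3 9 8-5 17 7 3 8-1 9 5-1 2-11 0-14-9-2 1 1 50 11-2 7 1 13-14 8 6 0 10-4 1 5 0 6 5 10-11 1-8 7-4-3-7 5-6 11 4 23-1 4 6 0 5 6 14 6 1 4 6-3 6 7 10 0 7 11 0 12-9-3-4 0-18 17-15 1-14-6 0-9-8-3-12 0-10-17-16-22 4-6-5z"/><path d="M463 336l-3 2-13 2-15 15 0 11-5 14 0 8-14 19-20-1-8 5 14 2 8 5 2 7-6 8-6-1-9-11-10-3-8 9-9 3-7 7-3 6 0 11-20 19 3 9-1 11 3 11 68 0 0-4-3-8 3-11 8-4 11 0 11 7 9 0-2-20 4-5 10-21 9-2z"/><path d="M248 56l-59 1 20 22 14 9 11 0 3 2 1 7-4 6 0 6 2 3 10 2 9 9 0 6-6 10-12 4 0 14-9 10-10 2-10 17-21-5-8 5-1 14-17 15 0 18 3 4 17-9 9 2 6-4 12-1 26-16 14-1 17-6-2-12 6-17 22-18-4-12-3-22 0-8 4-5-16-15-18-12 1-9z"/><path d="M131 56l-79 0-6 13 2 6-19-7-9-12-3 0-1 81 9 8 18 0 11 4 3-3 0-9 6-6 12 5 8-1 51-33 8-10 1-6-11-15z"/><path d="M463 56l-128 0-1 6 6 16 11 7 7 8 6 3 12 16 6-5 11 0 5-5 14 12 13 4 13 9 8 1 6 6 11 0z"/><path d="M29 388l-5 0-8 5 0 110 58 1 16-15 1-4-3-4 13-13 3-9-9-9-33-8-9-10 3-9-7-14-9-5-2-7z"/><path d="M87 188l-4 0-4 4-1 3 3 6-7 4-1 8-10 11-6-5-5 0 4-1 0-10-8-6-13 14-7-1-11 2-1 20 3 2 28-1 7 2 15 13 9-5-2-8 1-11 4-10 6-3 15 9 18 7 13 12 7 2 1-7-7-10 3-6-4-6-6-1-7-22-3-3-23 1z"/>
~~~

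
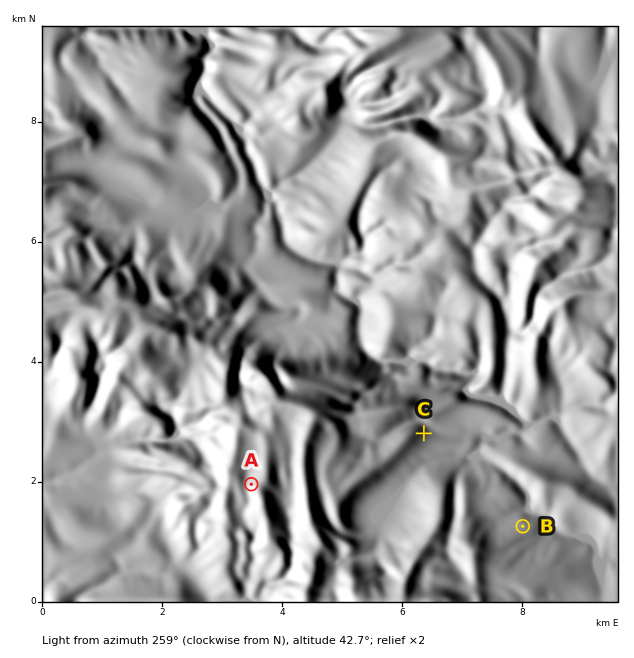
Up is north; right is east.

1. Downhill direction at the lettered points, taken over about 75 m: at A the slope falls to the W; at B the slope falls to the N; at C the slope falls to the E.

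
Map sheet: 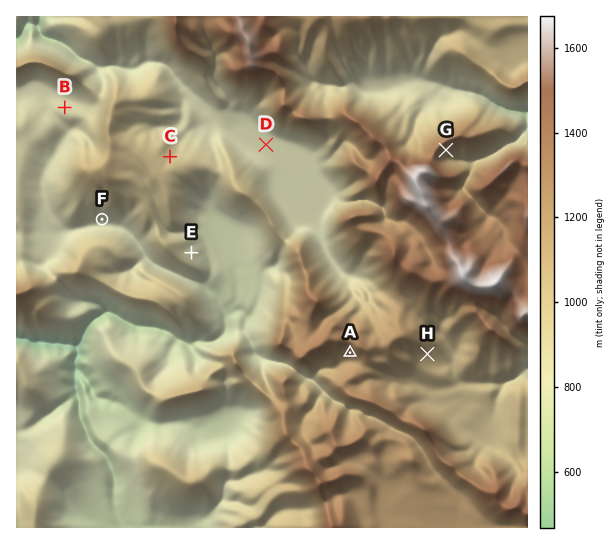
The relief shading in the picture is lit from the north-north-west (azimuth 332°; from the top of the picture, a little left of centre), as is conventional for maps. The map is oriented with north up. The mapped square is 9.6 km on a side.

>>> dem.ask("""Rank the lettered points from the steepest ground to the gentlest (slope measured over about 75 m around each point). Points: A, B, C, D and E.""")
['A', 'E', 'C', 'B', 'D']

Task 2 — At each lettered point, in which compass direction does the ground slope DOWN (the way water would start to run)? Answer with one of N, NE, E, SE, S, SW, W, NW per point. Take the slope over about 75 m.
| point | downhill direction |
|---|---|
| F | S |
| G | SE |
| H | SE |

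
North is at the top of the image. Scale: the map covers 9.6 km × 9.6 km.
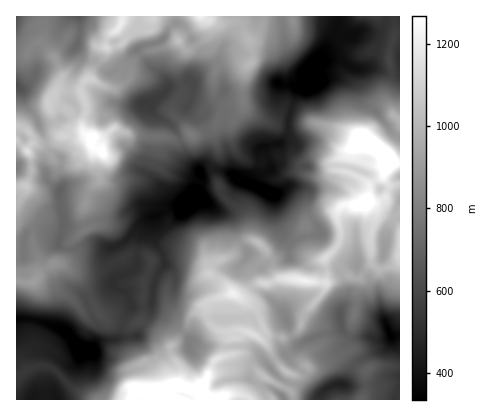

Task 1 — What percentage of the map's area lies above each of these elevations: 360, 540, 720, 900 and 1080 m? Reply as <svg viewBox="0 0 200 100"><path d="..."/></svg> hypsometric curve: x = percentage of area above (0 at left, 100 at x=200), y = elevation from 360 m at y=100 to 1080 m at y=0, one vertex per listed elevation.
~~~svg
<svg viewBox="0 0 200 100"><path d="M193 100l-36-25-42-25-49-25-45-25"/></svg>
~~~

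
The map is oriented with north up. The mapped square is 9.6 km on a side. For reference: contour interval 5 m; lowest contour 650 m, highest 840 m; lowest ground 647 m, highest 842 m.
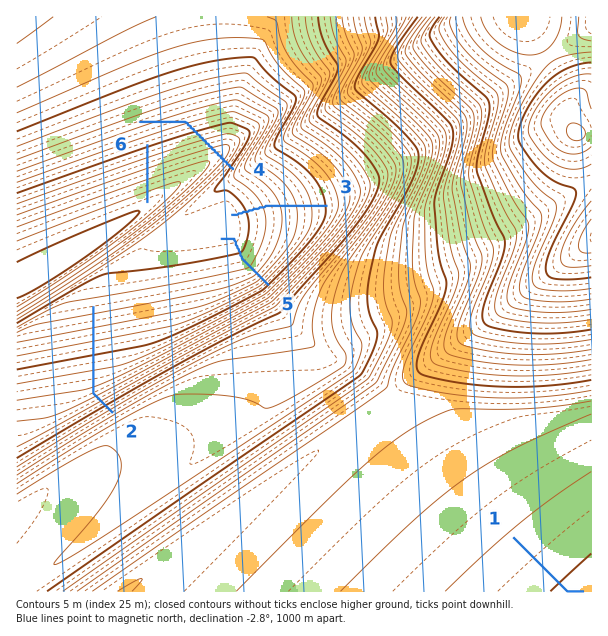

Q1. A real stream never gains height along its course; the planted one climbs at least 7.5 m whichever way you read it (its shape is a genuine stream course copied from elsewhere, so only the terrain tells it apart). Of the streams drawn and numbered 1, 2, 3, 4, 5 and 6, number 4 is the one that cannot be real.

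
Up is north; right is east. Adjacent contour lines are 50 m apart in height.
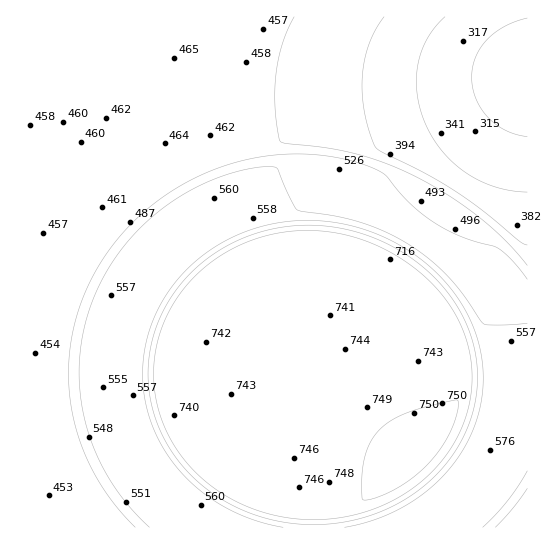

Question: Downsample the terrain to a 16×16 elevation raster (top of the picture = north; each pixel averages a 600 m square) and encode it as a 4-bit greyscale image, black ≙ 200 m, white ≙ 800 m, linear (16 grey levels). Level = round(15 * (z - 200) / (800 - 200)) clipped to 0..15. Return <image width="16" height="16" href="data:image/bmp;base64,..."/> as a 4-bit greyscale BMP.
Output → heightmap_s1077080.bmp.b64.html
<image width="16" height="16" href="data:image/bmp;base64,Qk32AAAAAAAAAHYAAAAoAAAAEAAAABAAAAABAAQAAAAAAIAAAAATCwAAEwsAABAAAAAAAAAAAAAAABEREQAiIiIAMzMzAERERABVVVUAZmZmAHd3dwCIiIgAmZmZAKqqqgC7u7sAzMzMAN3d3QDu7u4A////AGZomazdy6mYZnmb3u7u2plmia3u7u7smWeZzu7u7u6pZ5ne7u7u7rlnmd7u7u7tuWeZvu7u3d2ZZomd7u3d2ohmeZrN3dyoh2Z3mZq7qYd1Znd4mZiIdkRmd3d4iHZUM2Z3d3ZmVUMyZ3d3dmZVQyJnd3d2ZlVDImd3d3ZmVUMy"/>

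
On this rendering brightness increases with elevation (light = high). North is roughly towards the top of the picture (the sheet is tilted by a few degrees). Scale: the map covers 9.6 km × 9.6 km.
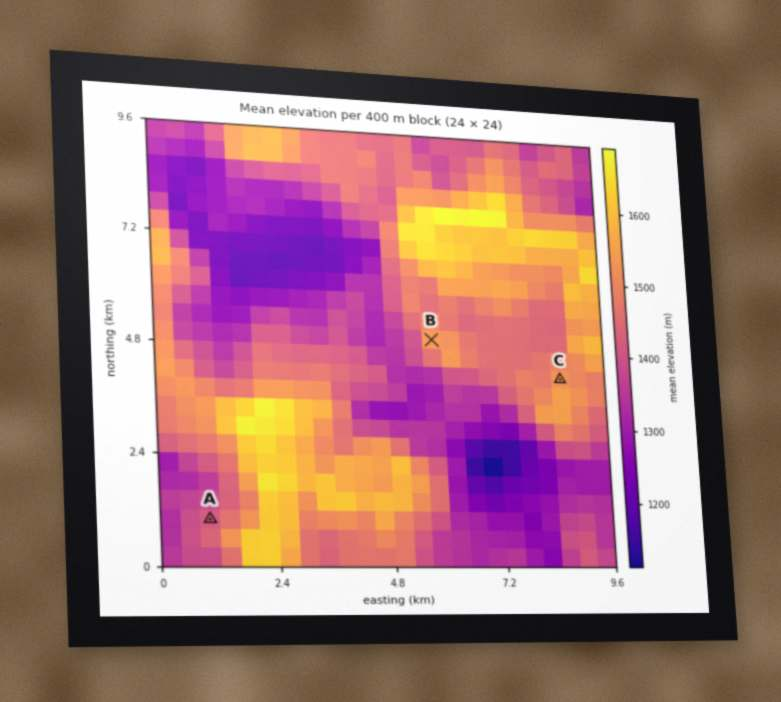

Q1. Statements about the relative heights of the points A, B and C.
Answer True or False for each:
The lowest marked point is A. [True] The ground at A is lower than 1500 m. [True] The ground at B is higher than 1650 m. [False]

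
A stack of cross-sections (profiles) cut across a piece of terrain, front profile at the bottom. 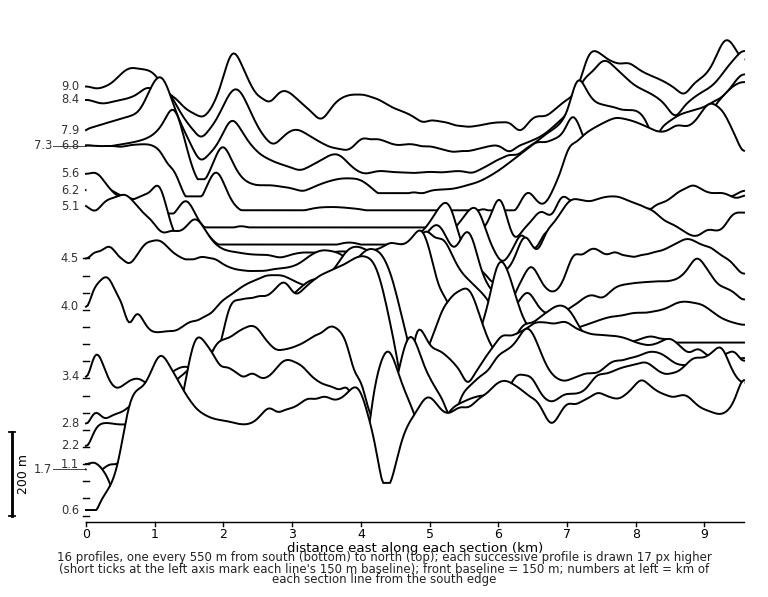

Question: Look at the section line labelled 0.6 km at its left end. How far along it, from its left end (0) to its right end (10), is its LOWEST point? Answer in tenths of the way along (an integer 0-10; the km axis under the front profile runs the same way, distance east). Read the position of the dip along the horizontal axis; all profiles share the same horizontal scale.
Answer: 0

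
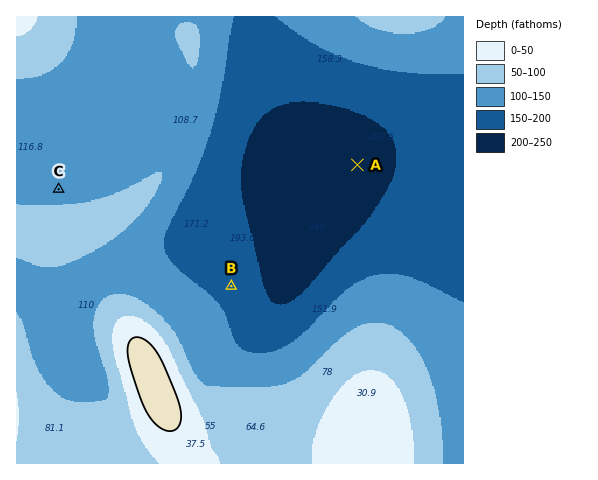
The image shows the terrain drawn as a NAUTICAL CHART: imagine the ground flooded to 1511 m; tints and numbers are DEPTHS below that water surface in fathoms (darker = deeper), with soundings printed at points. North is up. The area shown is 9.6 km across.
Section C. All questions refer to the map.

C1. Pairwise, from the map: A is below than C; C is above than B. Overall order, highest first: C B A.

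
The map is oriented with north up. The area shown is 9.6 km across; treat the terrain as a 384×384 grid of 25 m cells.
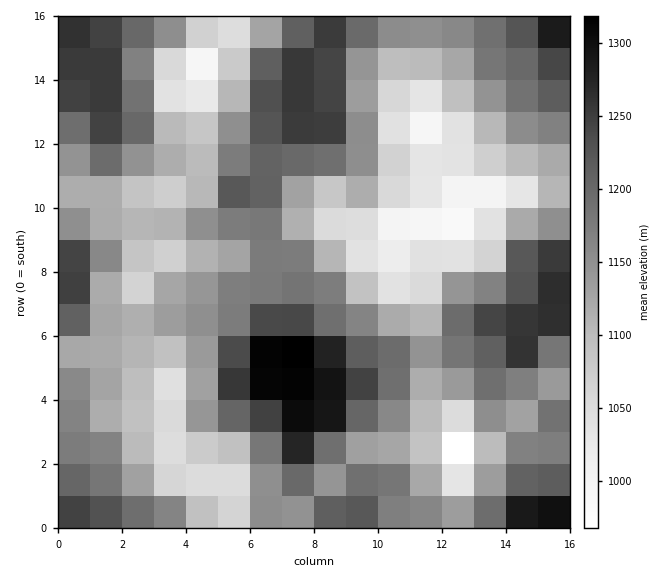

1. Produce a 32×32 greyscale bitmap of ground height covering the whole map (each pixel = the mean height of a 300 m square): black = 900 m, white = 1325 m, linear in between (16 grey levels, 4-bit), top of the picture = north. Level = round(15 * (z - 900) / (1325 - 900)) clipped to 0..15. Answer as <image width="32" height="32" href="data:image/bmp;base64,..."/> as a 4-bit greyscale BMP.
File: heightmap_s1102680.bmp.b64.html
<image width="32" height="32" href="data:image/bmp;base64,Qk12AgAAAAAAAHYAAAAoAAAAIAAAACAAAAABAAQAAAAAAAACAAATCwAAEwsAABAAAAAAAAAAAAAAABEREQAiIiIAMzMzAERERABVVVUAZmZmAHd3dwCIiIgAmZmZAKqqqgC7u7sAzMzMAN3d3QDu7u4A////AMzMuqqGV5mKvMqpmZmr3v7MuqqYhlaKmKvLqpmHq9/9u6qoZmVViriKu6qoZorMzKqqllVVVorLiKqqhjRoqqqqmoZVVVaL3aiIiIYTaJqpqZqGVnd4m9/amIiGJHiaqqmIhlaJqrzf/bqZhkV4iKqpiIZWirzd/t7KqYdYqoirqYiGVXrN7/7e26iHaauYipmYh1Vpzf//7t3Ll4qquoiHiIdmeL7///3Lu4iqq8yoiIiIiJms7//cqqqKqqzeyaqYiIiaq93duqqYiau83ezLiIiZiIm8uqqodmerzMzd25ZnmZmZmqqqh1VWmru83tymVWiIqqqqqXVUVoiIrM3Mp1VWeImqqpdVRFVVVqzMzKqXZ3iImql2VERVVFe8zJqYiHiZmZqIZVQzRDNHmqqIeHd3iqqqh1VmQzMzNVZ4iHhmZ3msuodld1VEQzM1aIiId2VXvMqYd4hlVUNFRoiIqoh3dpu6qZqodVVFZmeImqypiIiarMu7qGVFVWZ4iKq8yoh4irzMzKhkNEVniIqrzLl2VnqszMyoZDNGeKqqzMy5ZFVpvM3MmGVEWImqq8zcuWM1abzdy5h1VWiaqrzM3LhkNGi93cuYdmd4qqvM3My4dUNWm83MqId4iKq7zNzMqphkRXm83LmYiImqu83czMuphleIq83Kmpqqqs3v"/>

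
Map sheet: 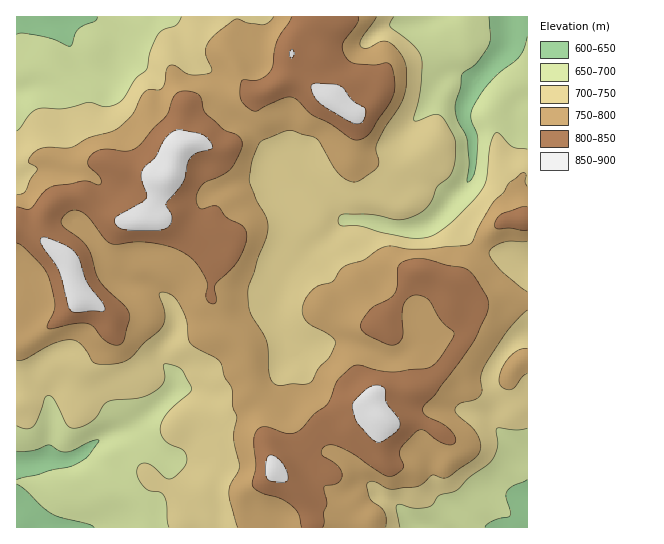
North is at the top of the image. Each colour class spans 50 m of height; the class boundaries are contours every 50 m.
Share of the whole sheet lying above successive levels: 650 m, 96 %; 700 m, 79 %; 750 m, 52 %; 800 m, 23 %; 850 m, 4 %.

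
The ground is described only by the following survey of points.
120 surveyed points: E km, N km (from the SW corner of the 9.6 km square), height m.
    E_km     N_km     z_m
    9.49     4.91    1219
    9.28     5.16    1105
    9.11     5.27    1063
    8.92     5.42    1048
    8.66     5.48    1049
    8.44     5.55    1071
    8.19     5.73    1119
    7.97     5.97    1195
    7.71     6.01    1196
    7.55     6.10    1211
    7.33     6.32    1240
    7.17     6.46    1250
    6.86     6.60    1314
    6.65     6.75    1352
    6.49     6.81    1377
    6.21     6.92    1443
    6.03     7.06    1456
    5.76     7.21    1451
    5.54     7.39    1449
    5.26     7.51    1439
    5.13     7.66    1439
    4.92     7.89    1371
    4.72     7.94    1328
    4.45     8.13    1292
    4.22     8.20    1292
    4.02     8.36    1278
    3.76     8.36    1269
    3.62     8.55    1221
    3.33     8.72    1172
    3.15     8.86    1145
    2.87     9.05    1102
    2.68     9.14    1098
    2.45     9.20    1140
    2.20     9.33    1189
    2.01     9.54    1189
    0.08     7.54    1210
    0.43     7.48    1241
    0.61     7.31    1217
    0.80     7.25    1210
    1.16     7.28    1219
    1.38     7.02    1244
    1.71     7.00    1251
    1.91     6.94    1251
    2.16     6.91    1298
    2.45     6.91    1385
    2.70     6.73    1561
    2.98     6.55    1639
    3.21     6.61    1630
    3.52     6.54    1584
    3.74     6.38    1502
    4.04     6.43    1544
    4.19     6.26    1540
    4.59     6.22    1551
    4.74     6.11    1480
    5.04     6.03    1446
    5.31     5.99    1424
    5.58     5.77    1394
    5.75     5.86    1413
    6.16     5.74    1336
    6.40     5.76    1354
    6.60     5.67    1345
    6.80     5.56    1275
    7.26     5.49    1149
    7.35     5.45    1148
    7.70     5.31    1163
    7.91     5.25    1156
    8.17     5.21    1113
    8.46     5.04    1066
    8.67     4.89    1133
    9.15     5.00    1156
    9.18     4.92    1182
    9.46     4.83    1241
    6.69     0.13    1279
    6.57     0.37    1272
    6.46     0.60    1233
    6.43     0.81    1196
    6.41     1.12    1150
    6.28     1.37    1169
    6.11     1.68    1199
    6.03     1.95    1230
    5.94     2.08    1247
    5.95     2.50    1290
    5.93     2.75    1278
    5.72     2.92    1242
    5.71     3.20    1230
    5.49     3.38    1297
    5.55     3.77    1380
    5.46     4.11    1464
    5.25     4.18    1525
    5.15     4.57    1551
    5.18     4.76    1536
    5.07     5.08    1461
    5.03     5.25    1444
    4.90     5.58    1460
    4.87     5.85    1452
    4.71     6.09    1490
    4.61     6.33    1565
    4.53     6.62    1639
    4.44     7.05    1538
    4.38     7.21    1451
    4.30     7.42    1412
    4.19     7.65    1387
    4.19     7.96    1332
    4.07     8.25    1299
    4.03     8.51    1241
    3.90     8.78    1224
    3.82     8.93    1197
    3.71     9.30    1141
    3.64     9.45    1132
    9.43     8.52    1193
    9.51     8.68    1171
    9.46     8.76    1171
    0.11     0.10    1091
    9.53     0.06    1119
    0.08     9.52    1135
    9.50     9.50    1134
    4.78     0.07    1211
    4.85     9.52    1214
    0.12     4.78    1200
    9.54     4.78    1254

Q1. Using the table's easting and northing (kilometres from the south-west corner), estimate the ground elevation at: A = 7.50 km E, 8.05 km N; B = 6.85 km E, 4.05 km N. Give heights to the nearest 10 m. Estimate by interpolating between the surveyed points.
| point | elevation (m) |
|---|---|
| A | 1310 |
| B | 1340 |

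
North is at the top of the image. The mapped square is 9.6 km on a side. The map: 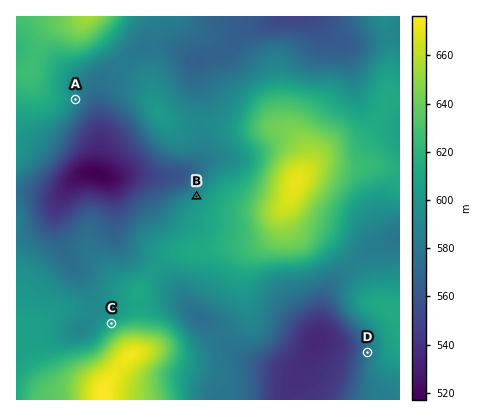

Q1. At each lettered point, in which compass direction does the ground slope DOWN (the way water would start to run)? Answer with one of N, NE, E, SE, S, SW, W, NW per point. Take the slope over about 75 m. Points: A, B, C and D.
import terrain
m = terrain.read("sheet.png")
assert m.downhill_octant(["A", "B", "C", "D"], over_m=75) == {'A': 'E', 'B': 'NW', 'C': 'NW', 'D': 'W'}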